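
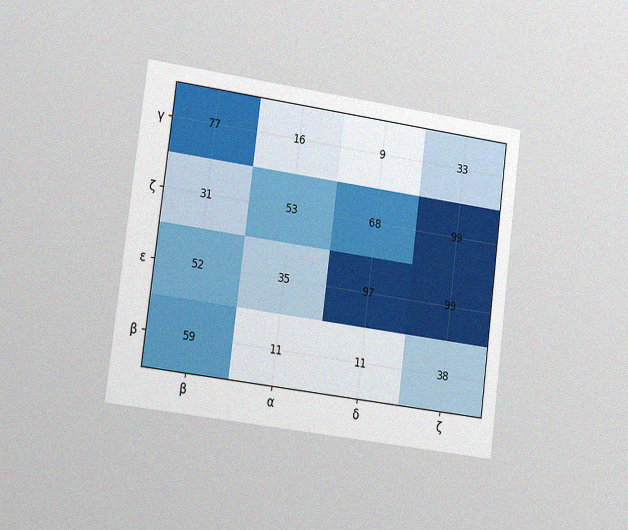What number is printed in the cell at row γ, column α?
The chart is tilted about 7° clockwise and viewed slightly from the left, with some photo noise. The (γ, α) cell reads 16.

16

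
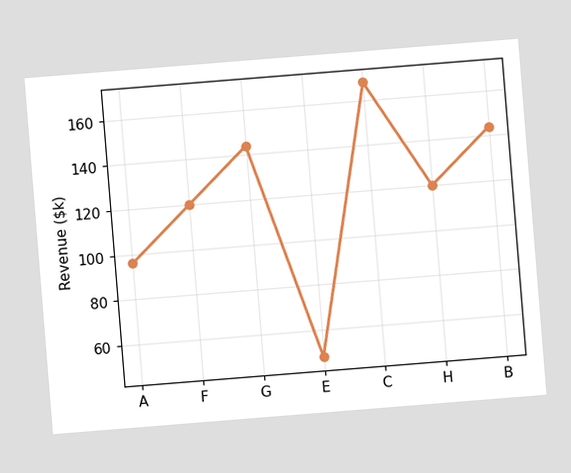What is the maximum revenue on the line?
$168k

The chart is tilted about 5° counter-clockwise. The highest point is at C, and reading across to the y-axis gives $168k.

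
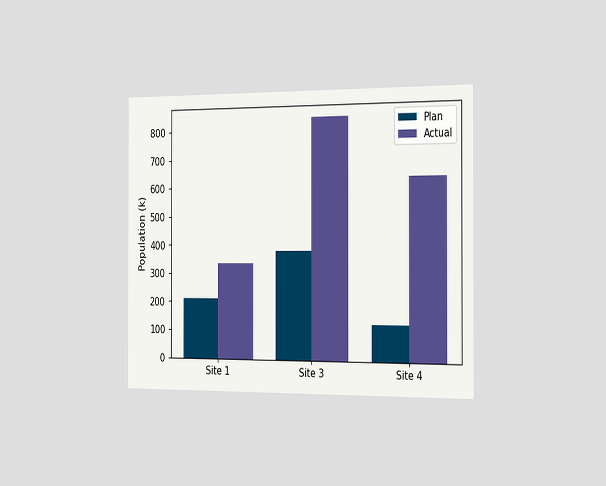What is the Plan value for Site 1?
210k

The chart is viewed slightly from the right. The Plan bar at Site 1 reaches 210k on the y-axis.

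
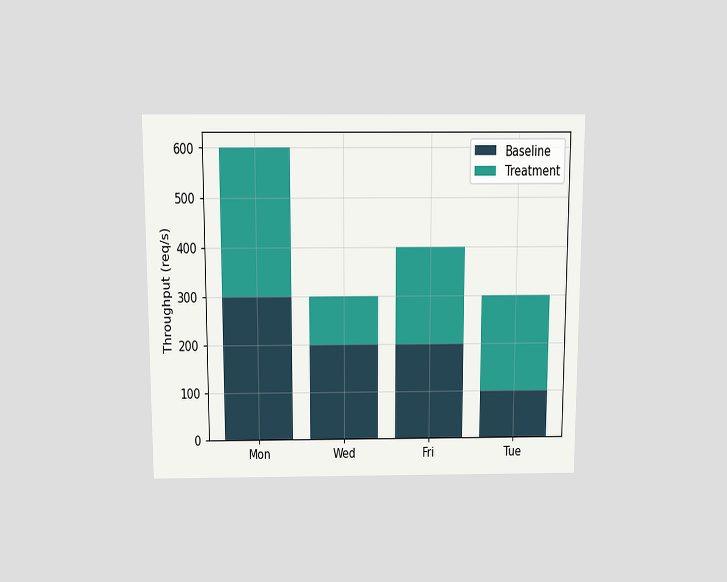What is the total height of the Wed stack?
The chart is viewed slightly from above. The Wed stack's top reaches 300req/s on the y-axis.

300req/s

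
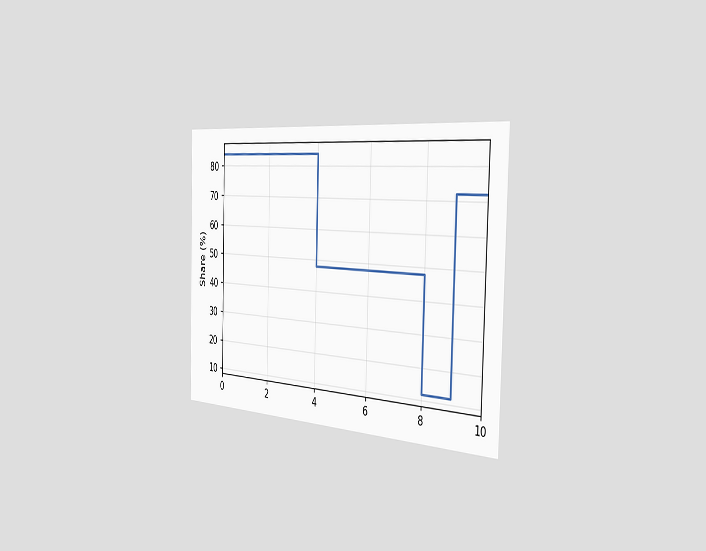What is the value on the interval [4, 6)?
The chart is viewed slightly from the right. On [4, 6) the step sits at 48%.

48%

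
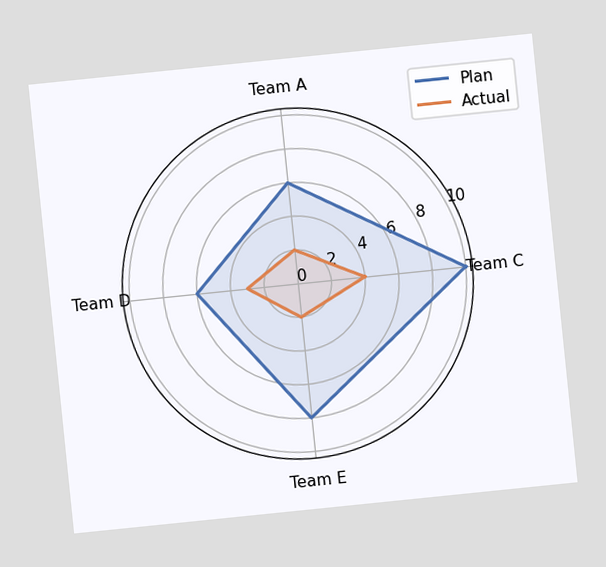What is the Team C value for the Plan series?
10

The chart is tilted about 6° counter-clockwise. On the Team C axis, Plan reaches 10.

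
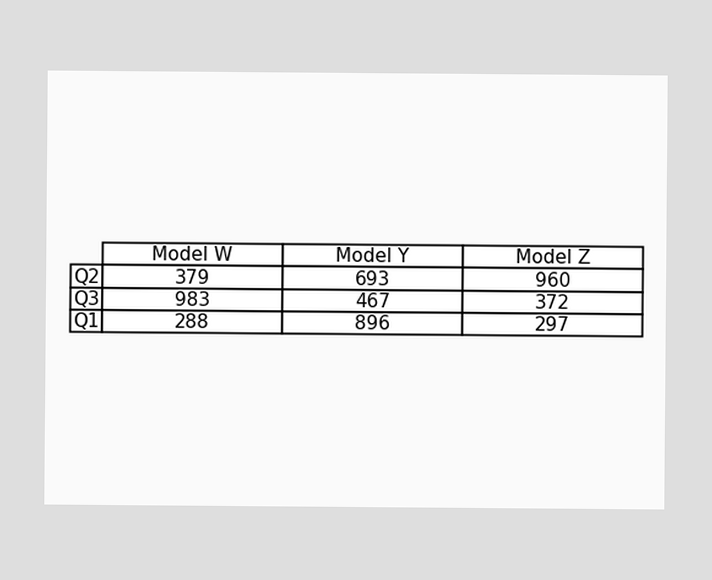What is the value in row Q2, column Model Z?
960

The (Q2, Model Z) cell reads 960.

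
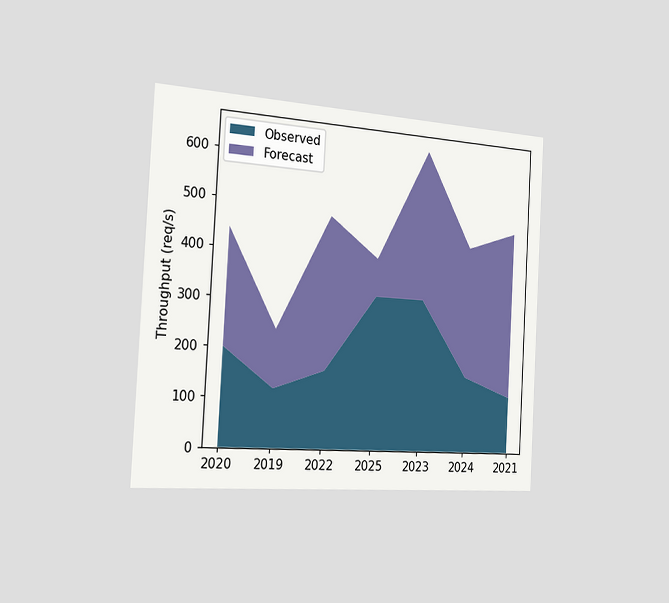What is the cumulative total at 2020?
The chart is tilted about 3° clockwise and viewed slightly from the left. The stacked total at 2020 reaches 440req/s.

440req/s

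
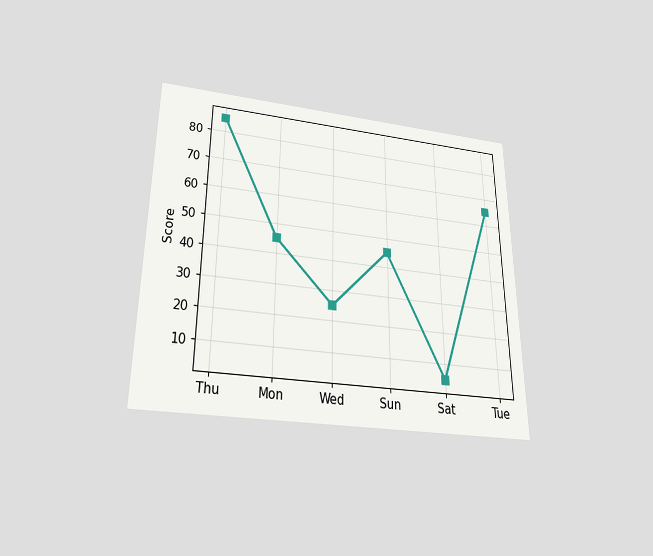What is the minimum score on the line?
The chart is viewed slightly from below. The lowest point is at Sat, and reading across to the y-axis gives 5.

5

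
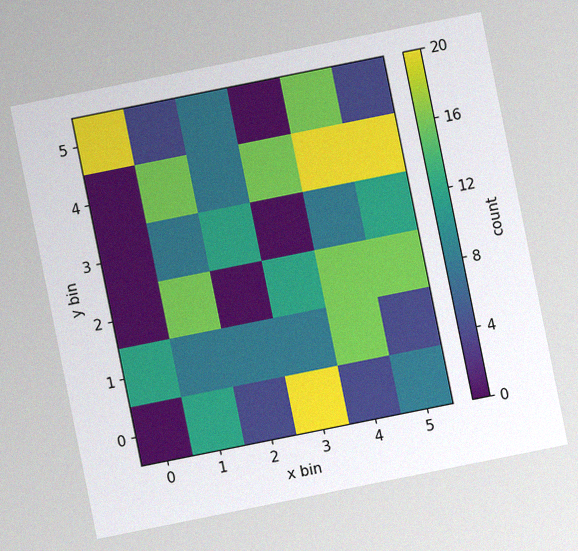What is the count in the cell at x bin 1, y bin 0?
12

The chart is tilted about 11° counter-clockwise, with some photo noise. Matching the cell (1, 0) against the colorbar gives 12.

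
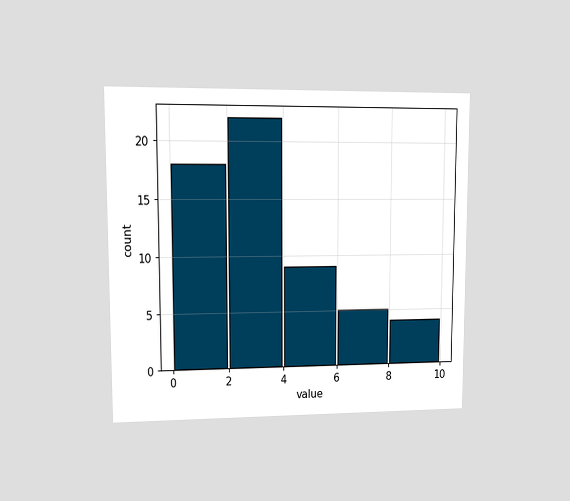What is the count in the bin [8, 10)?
4

The chart is viewed at a slight angle. The [8, 10) bin has height 4.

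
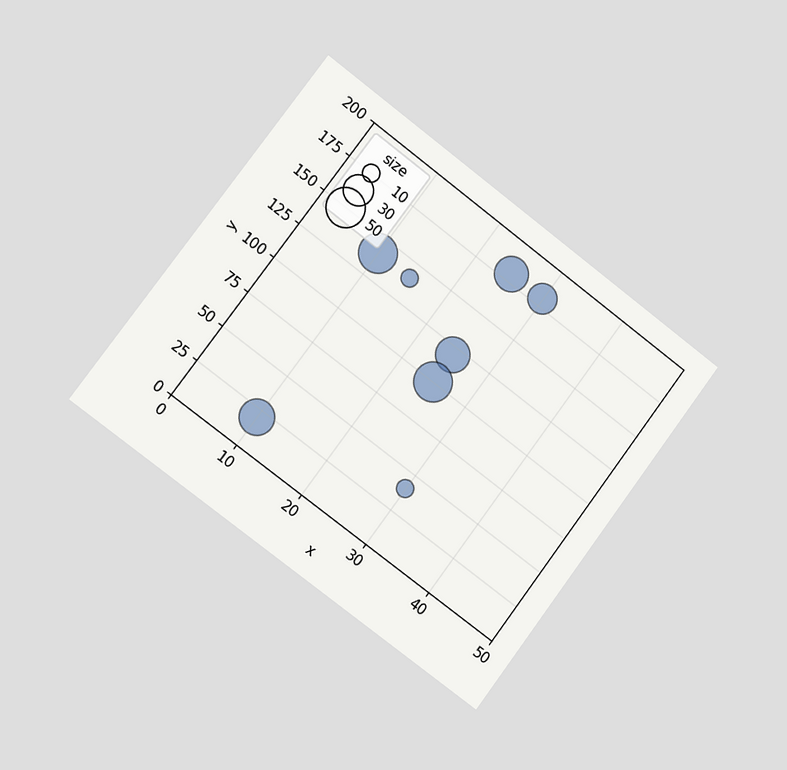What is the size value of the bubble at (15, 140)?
10

The chart is tilted about 37° clockwise and viewed slightly from the left. Matching the bubble at (15, 140) against the size legend gives 10.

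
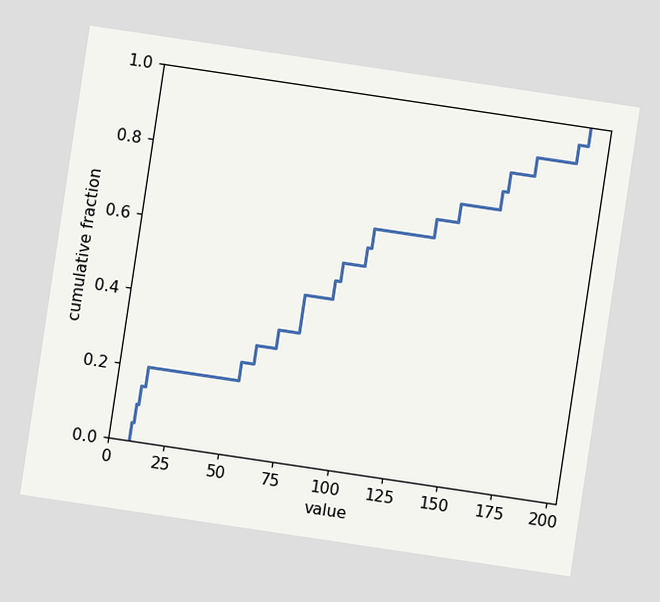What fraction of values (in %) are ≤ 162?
The chart is tilted about 8° clockwise. At x=162 the ECDF step is at 85%.

85%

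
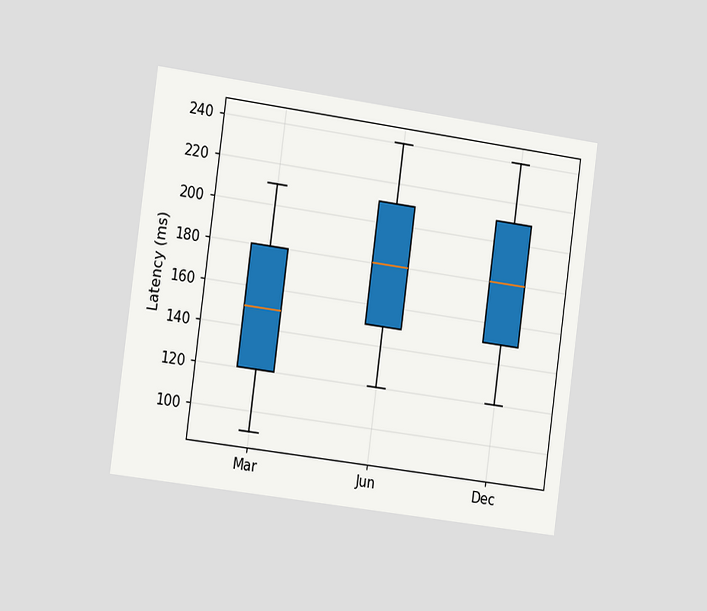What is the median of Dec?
180ms

The chart is tilted about 8° clockwise and viewed slightly from the left. The median line in the Dec box sits at 180ms.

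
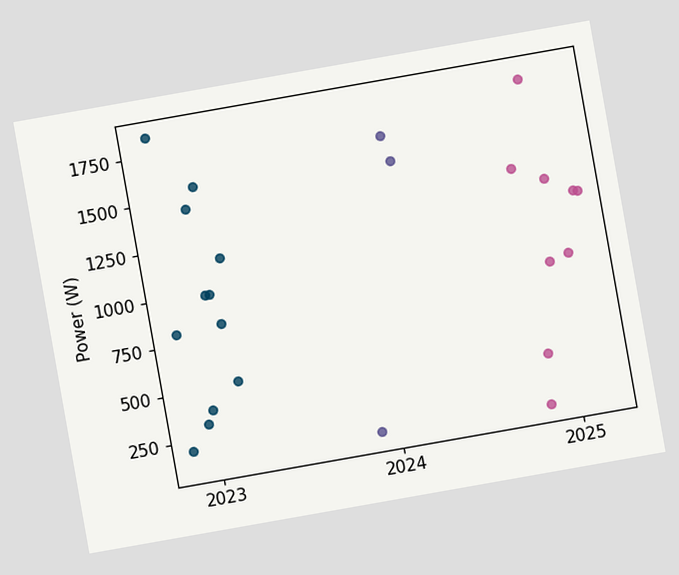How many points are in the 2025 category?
The chart is tilted about 10° counter-clockwise. Counting the markers in the 2025 column gives 9.

9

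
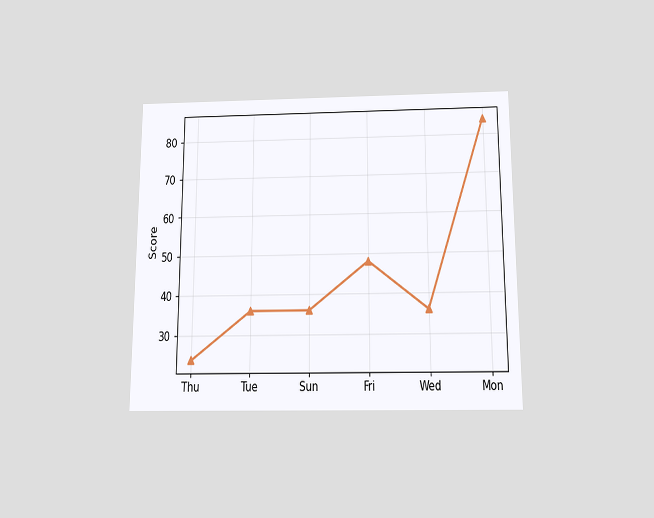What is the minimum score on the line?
The chart is viewed slightly from below. The lowest point is at Thu, and reading across to the y-axis gives 24.

24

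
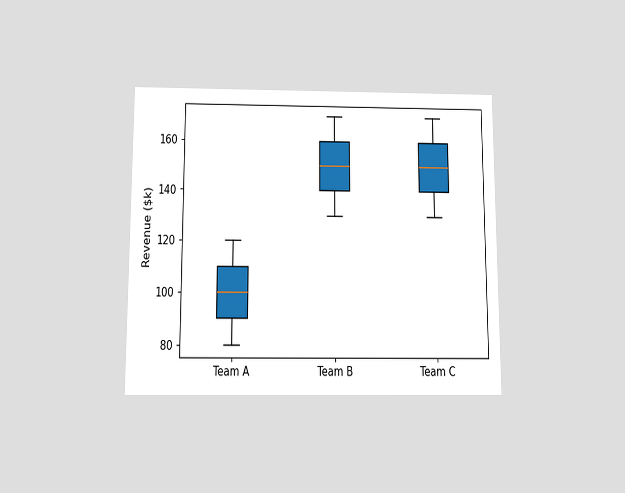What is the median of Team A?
$100k

The chart is viewed slightly from below. The median line in the Team A box sits at $100k.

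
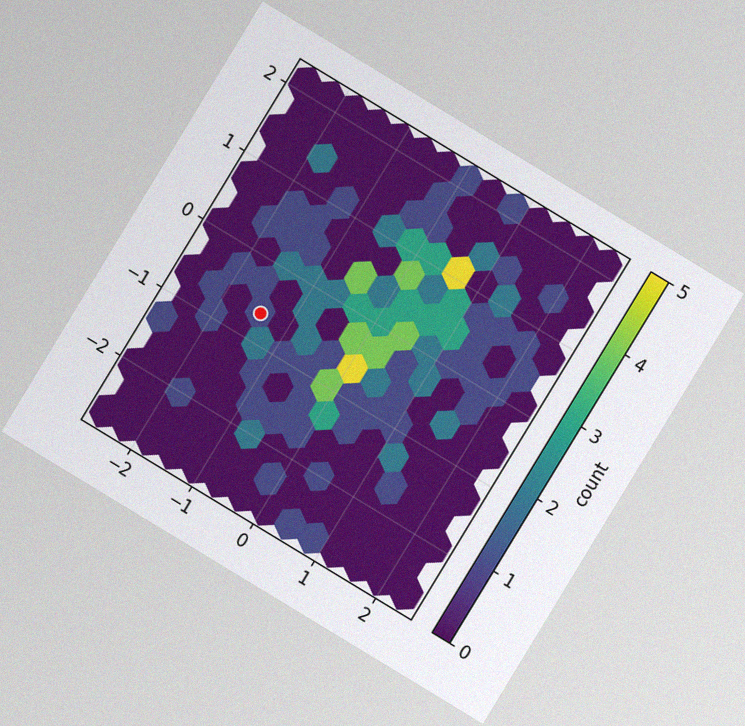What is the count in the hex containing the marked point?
1

The chart is tilted about 31° clockwise, with some photo noise. The marked hex reads 1 on the colorbar.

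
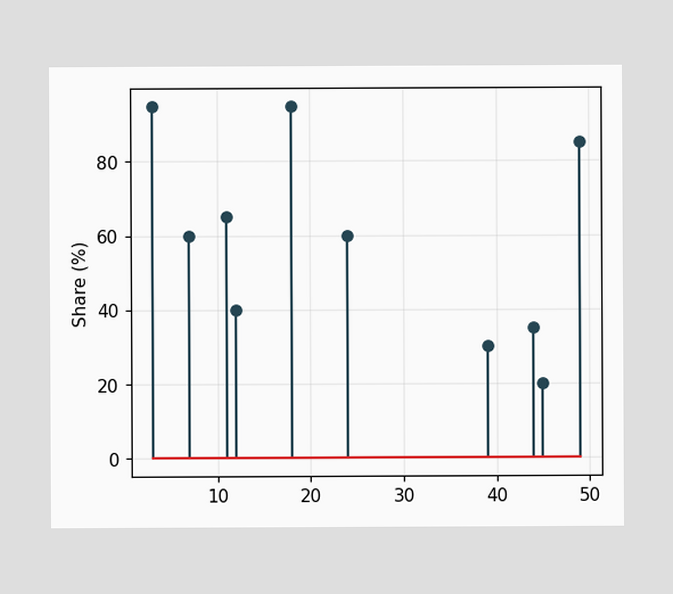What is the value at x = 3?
95%

The stem at x=3 reaches 95%.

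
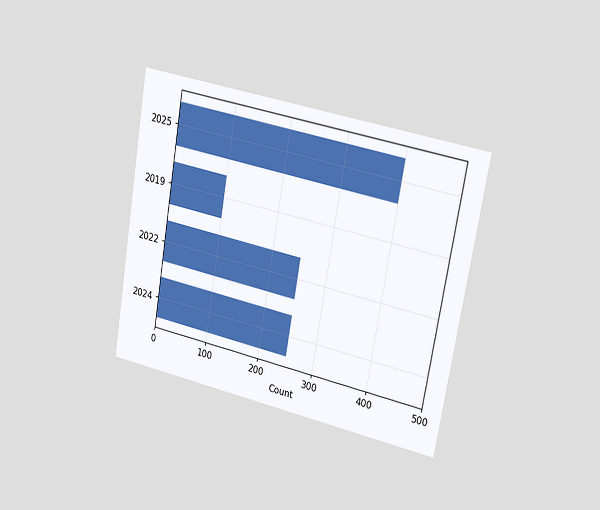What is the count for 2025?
The chart is tilted about 10° clockwise and viewed slightly from the right. Reading along the chart's x-axis, the 2025 bar reaches 400.

400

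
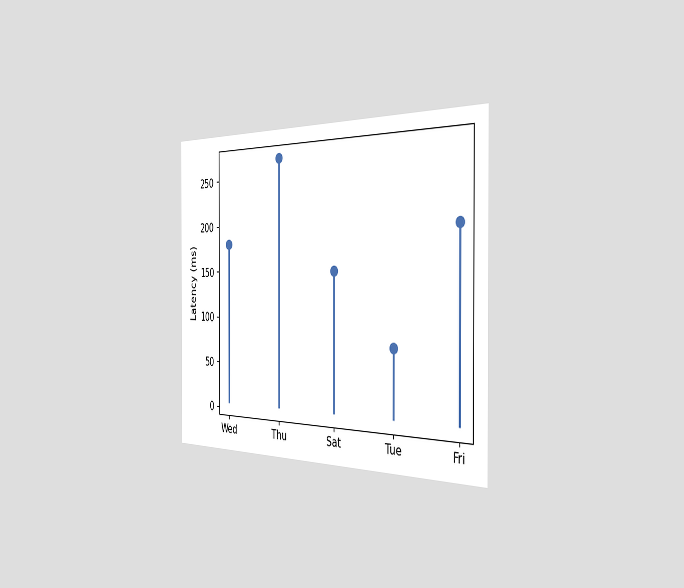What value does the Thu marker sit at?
The chart is viewed slightly from the right. The Thu marker sits at 270ms.

270ms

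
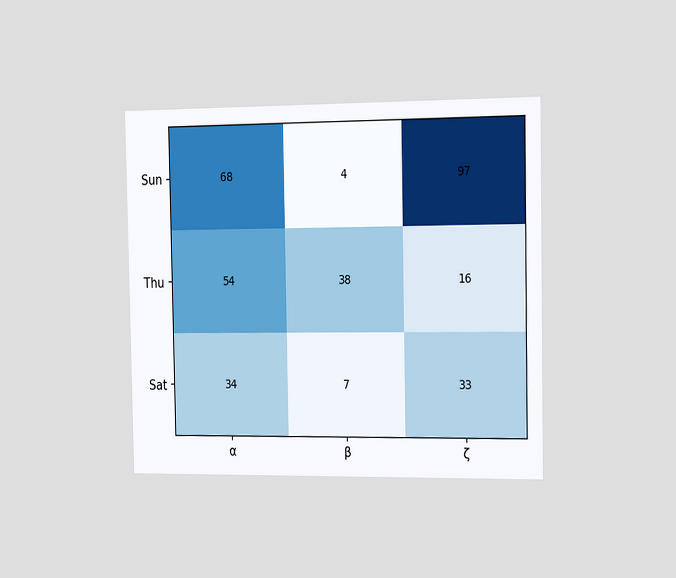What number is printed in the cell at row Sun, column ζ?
97

The chart is viewed slightly from the right. The (Sun, ζ) cell reads 97.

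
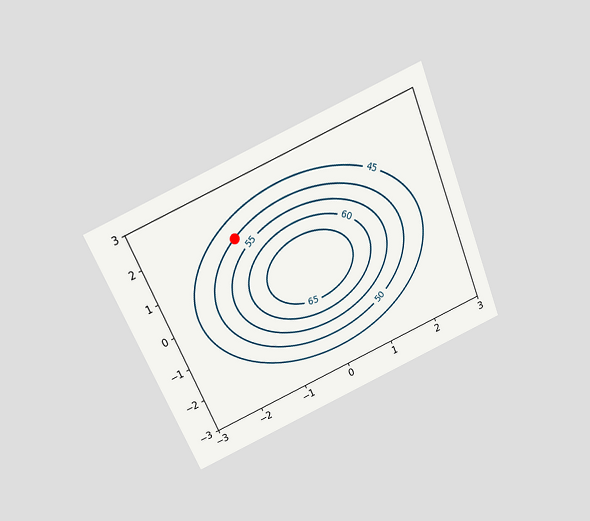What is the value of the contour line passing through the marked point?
The chart is tilted about 23° counter-clockwise and viewed slightly from above. The marked point sits on the contour labelled 50.

50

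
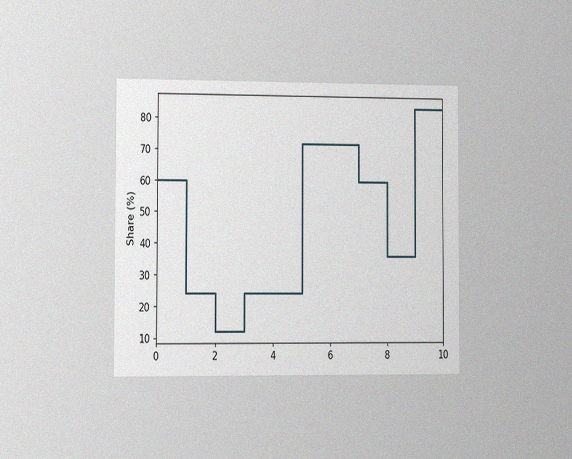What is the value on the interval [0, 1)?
The chart is viewed slightly from the left, with some photo noise. On [0, 1) the step sits at 60%.

60%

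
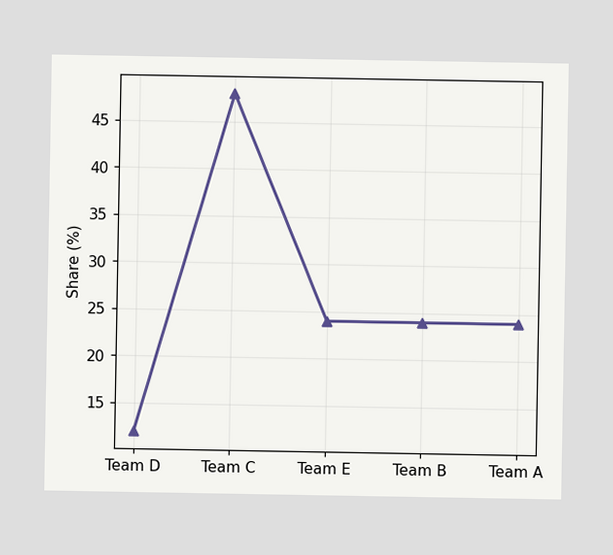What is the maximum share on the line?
The highest point is at Team C, and reading across to the y-axis gives 48%.

48%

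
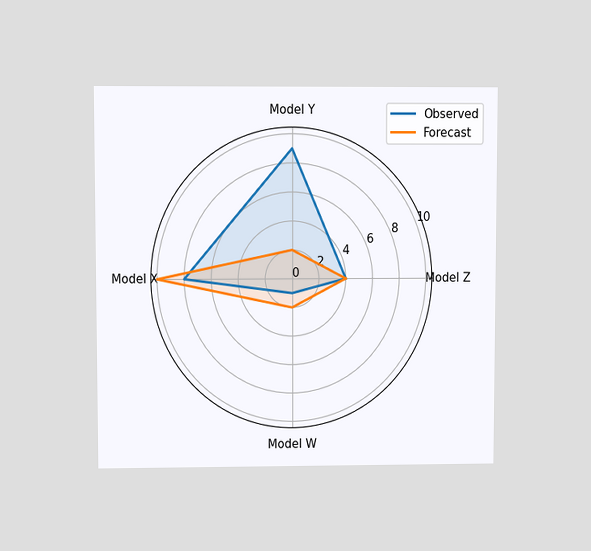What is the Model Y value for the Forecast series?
The chart is viewed at a slight angle. On the Model Y axis, Forecast reaches 2.

2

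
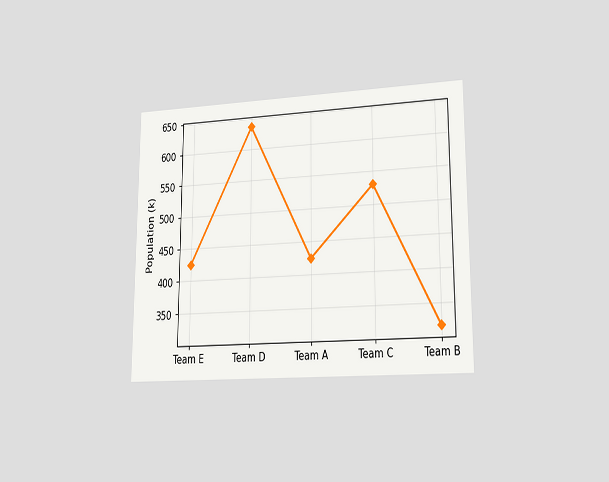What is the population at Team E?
The chart is viewed at a slight angle. At Team E, the line is at 424k.

424k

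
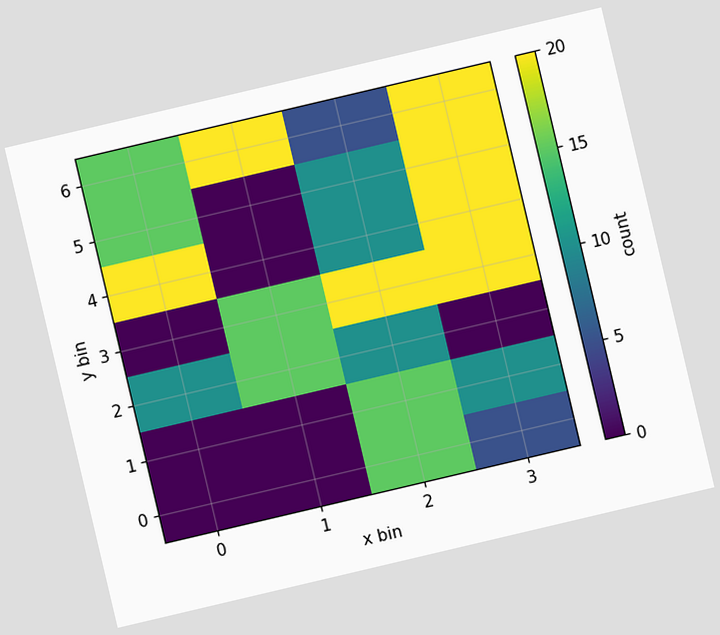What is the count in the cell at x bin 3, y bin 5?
20

The chart is tilted about 13° counter-clockwise. Matching the cell (3, 5) against the colorbar gives 20.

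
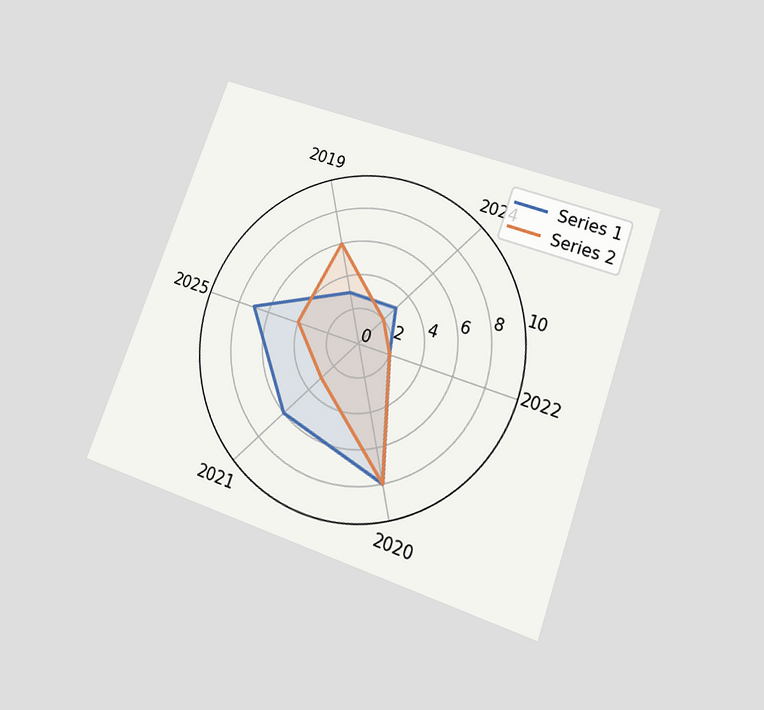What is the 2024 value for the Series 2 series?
The chart is tilted about 20° clockwise and viewed slightly from below. On the 2024 axis, Series 2 reaches 2.

2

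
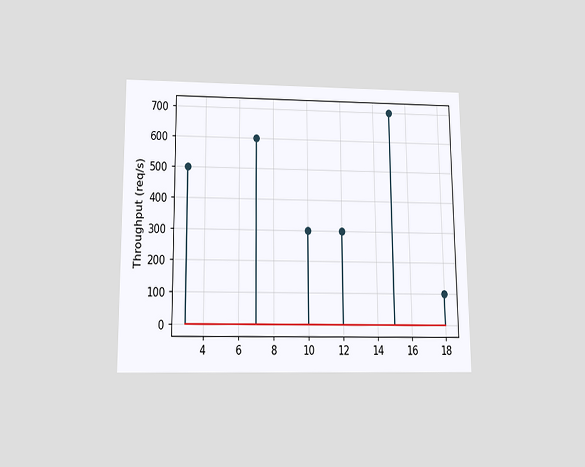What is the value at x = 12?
300req/s

The chart is viewed slightly from below. The stem at x=12 reaches 300req/s.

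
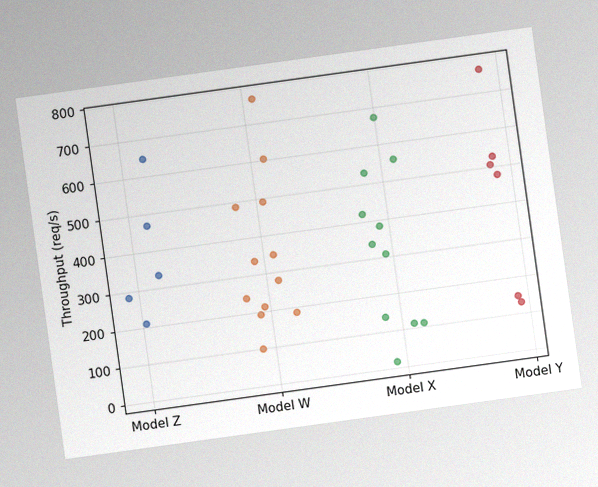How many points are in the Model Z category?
The chart is tilted about 8° counter-clockwise, with some photo noise. Counting the markers in the Model Z column gives 5.

5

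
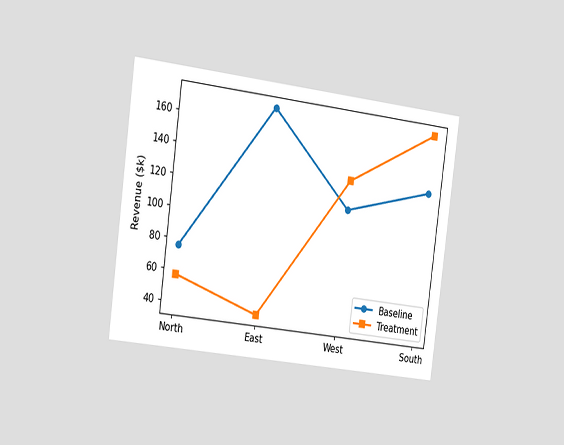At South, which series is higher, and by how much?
Treatment, by $38k

The chart is tilted about 7° clockwise and viewed slightly from the left. At South, Treatment sits above the other line by $38k.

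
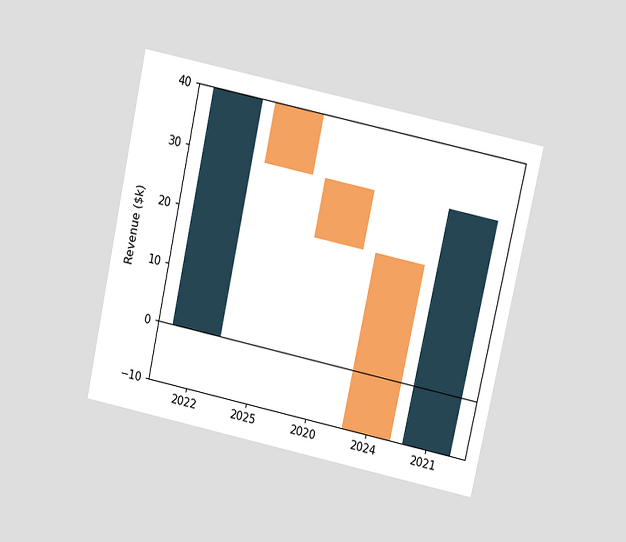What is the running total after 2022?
$40k

The chart is tilted about 12° clockwise and viewed at a slight angle. After 2022 the running total reaches $40k.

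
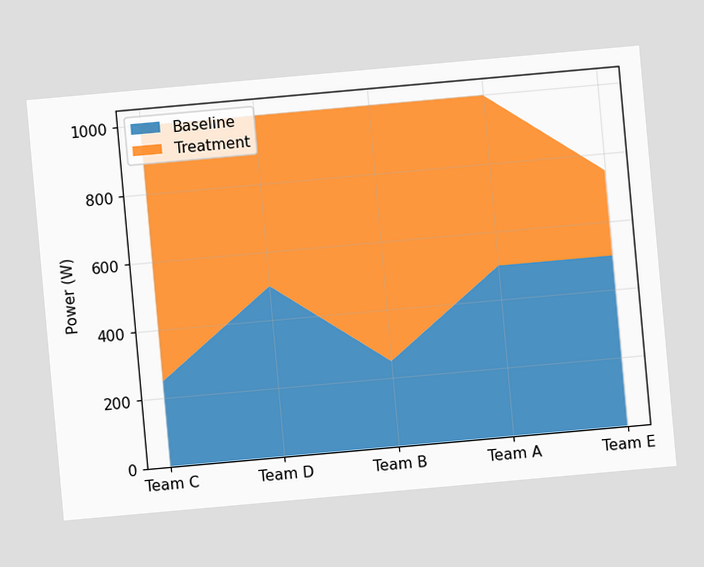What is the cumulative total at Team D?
The chart is tilted about 5° counter-clockwise. The stacked total at Team D reaches 1000W.

1000W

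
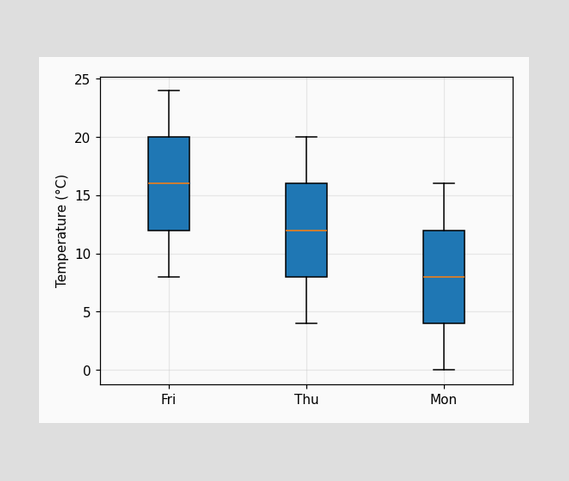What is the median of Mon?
8°C

The median line in the Mon box sits at 8°C.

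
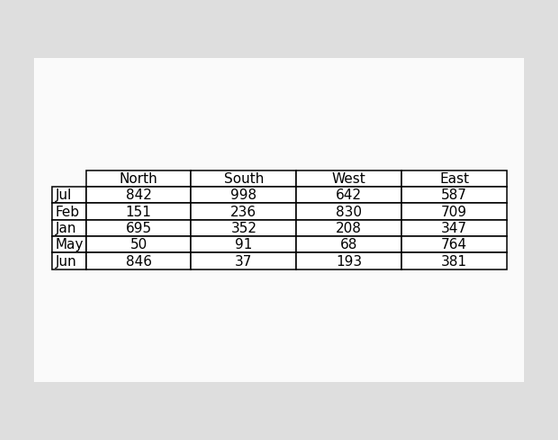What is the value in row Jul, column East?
The (Jul, East) cell reads 587.

587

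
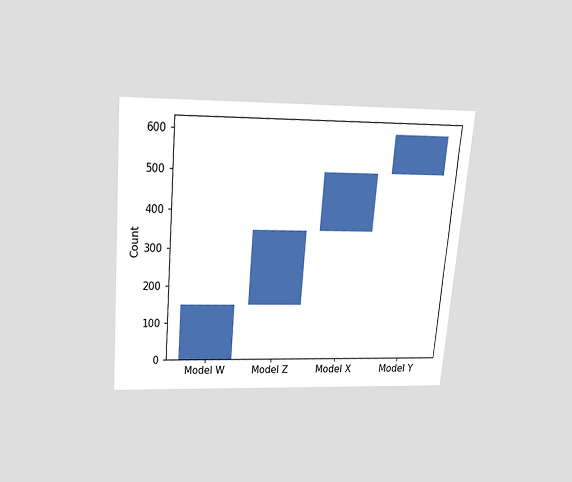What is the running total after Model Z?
The chart is tilted about 5° clockwise and viewed slightly from above. After Model Z the running total reaches 350.

350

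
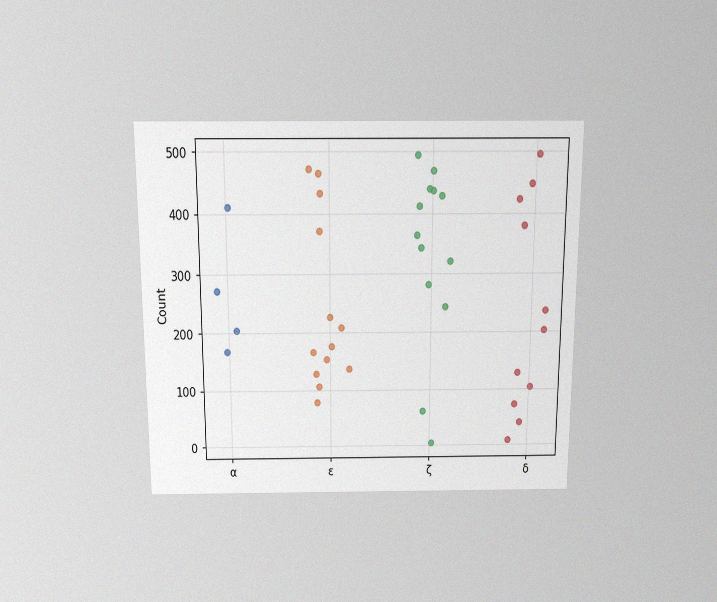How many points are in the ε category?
13

The chart is viewed slightly from above, with some photo noise. Counting the markers in the ε column gives 13.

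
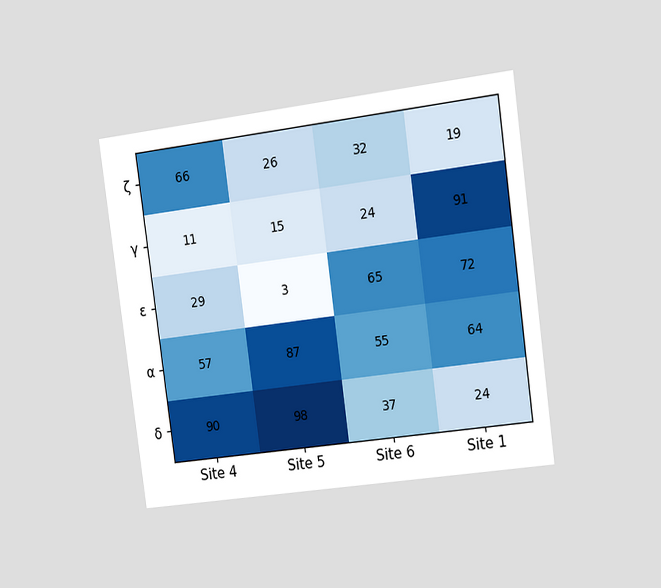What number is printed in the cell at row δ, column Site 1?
The chart is tilted about 8° counter-clockwise and viewed slightly from the right. The (δ, Site 1) cell reads 24.

24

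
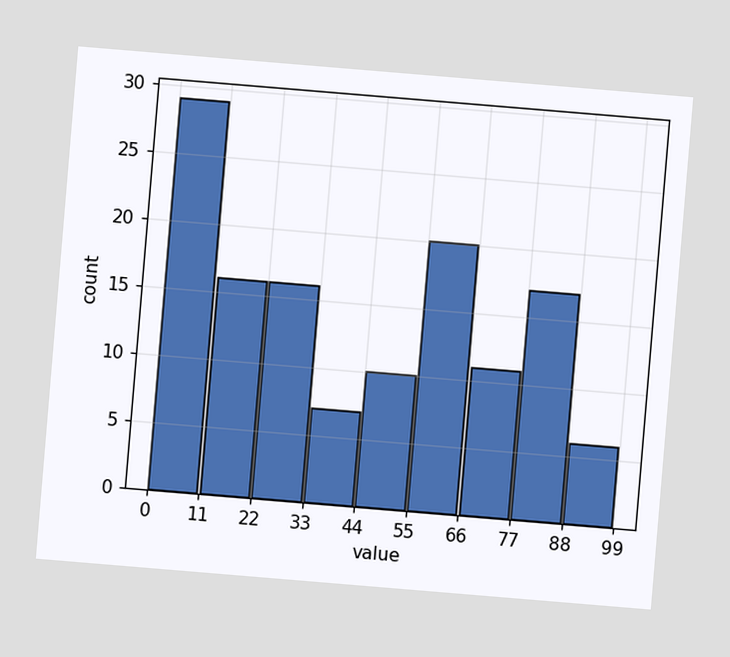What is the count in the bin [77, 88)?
17

The chart is tilted about 5° clockwise. The [77, 88) bin has height 17.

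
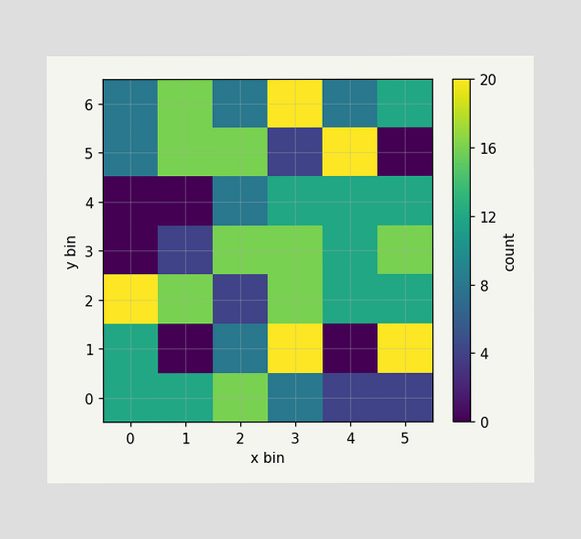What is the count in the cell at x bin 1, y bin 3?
4

Matching the cell (1, 3) against the colorbar gives 4.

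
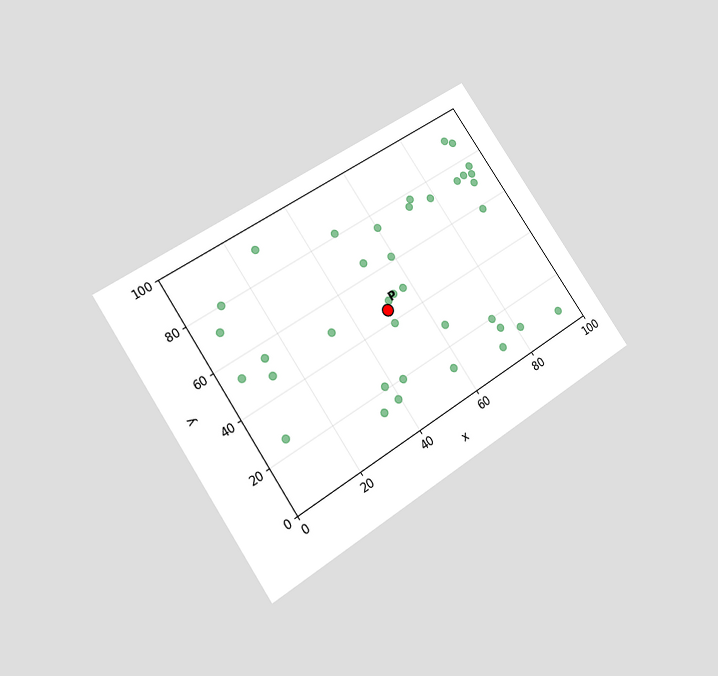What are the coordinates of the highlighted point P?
(50, 45)

The chart is tilted about 34° counter-clockwise and viewed at a slight angle. Following the gridlines from P to each axis, P sits at (50, 45).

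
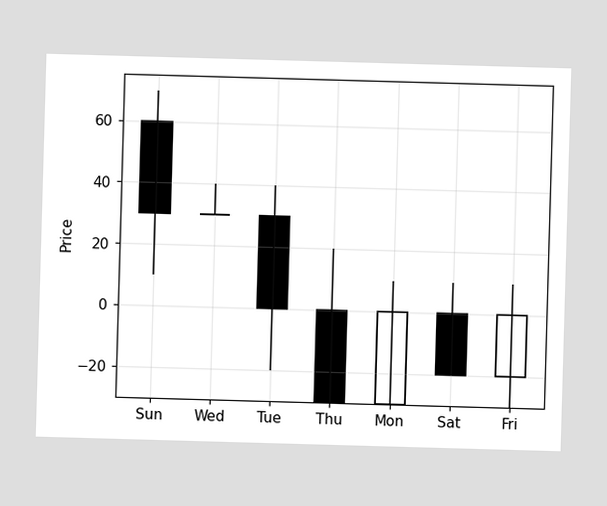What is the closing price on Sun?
The Sun candle closes at 30.

30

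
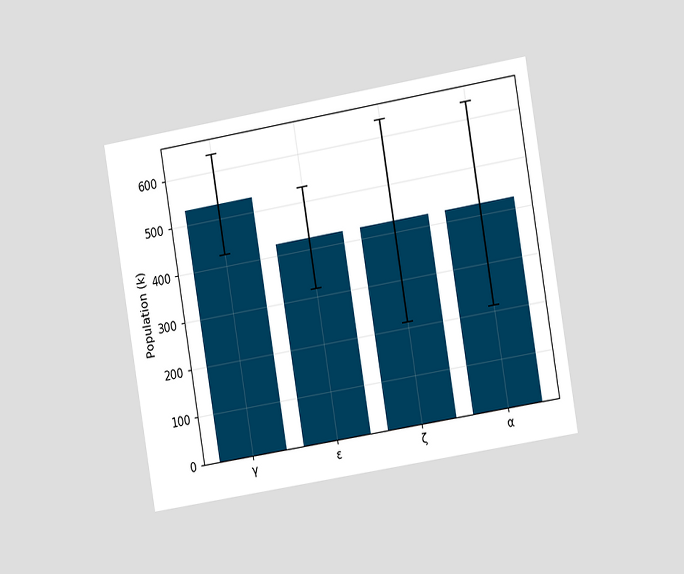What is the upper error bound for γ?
The chart is tilted about 9° counter-clockwise and viewed slightly from the right. The γ bar's upper whisker reaches 636k.

636k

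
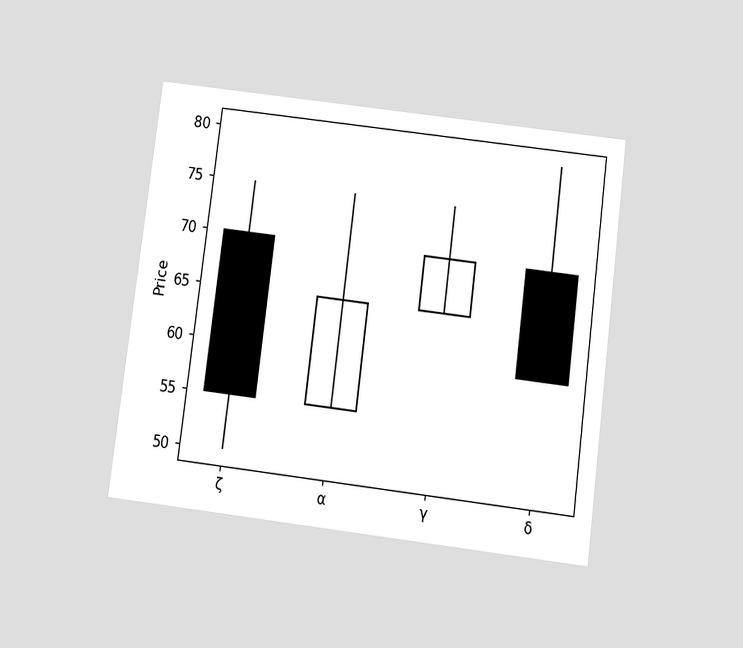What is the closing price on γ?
The chart is tilted about 7° clockwise and viewed slightly from below. The γ candle closes at 70.

70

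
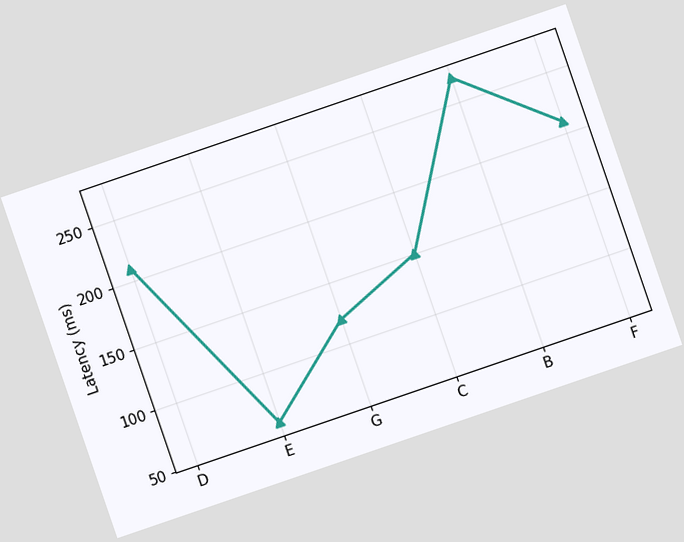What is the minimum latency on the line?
The chart is tilted about 19° counter-clockwise. The lowest point is at E, and reading across to the y-axis gives 60ms.

60ms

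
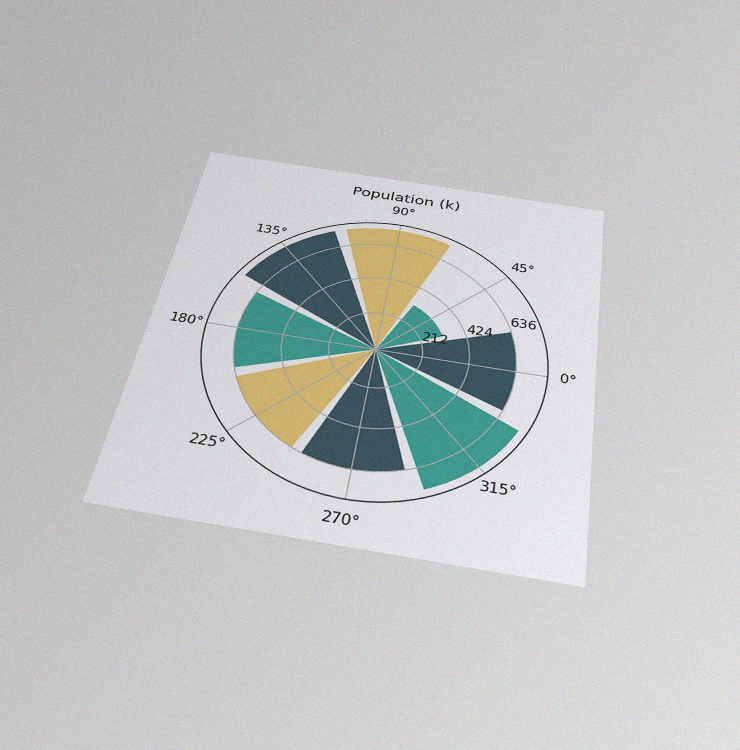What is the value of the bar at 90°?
The chart is tilted about 9° clockwise and viewed slightly from below, with some photo noise. The bar at 90° reaches 742k on the radial axis.

742k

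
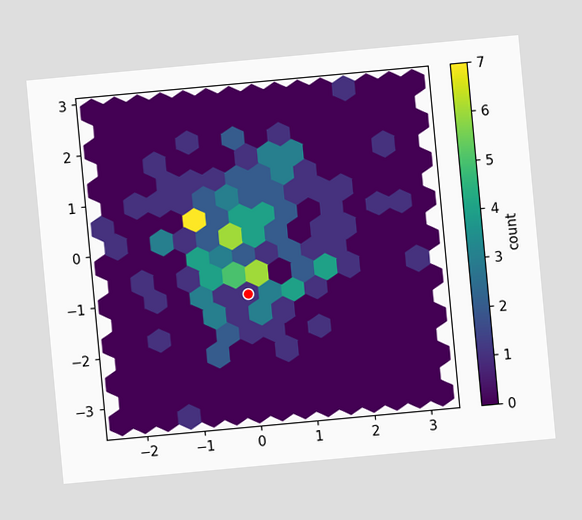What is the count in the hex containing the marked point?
The chart is tilted about 5° counter-clockwise. The marked hex reads 1 on the colorbar.

1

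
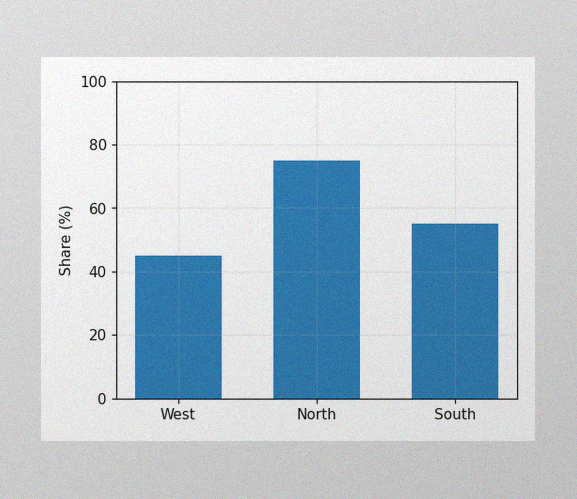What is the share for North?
75%

The image has some photo noise and uneven lighting. Reading along the chart's y-axis, the North bar reaches 75%.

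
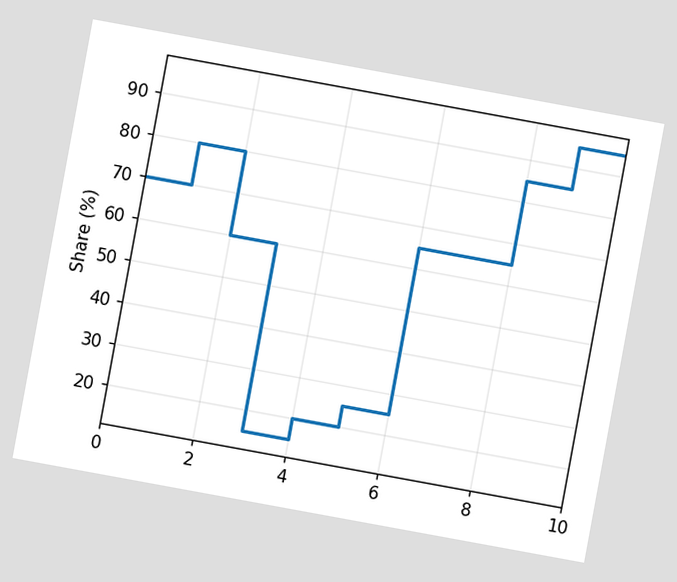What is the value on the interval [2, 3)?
60%

The chart is tilted about 10° clockwise. On [2, 3) the step sits at 60%.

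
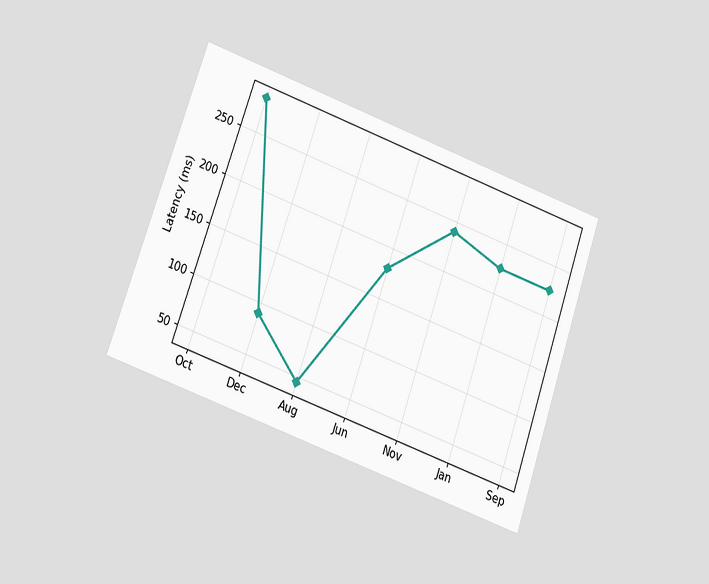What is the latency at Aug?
The chart is tilted about 19° clockwise and viewed at a slight angle. At Aug, the line is at 45ms.

45ms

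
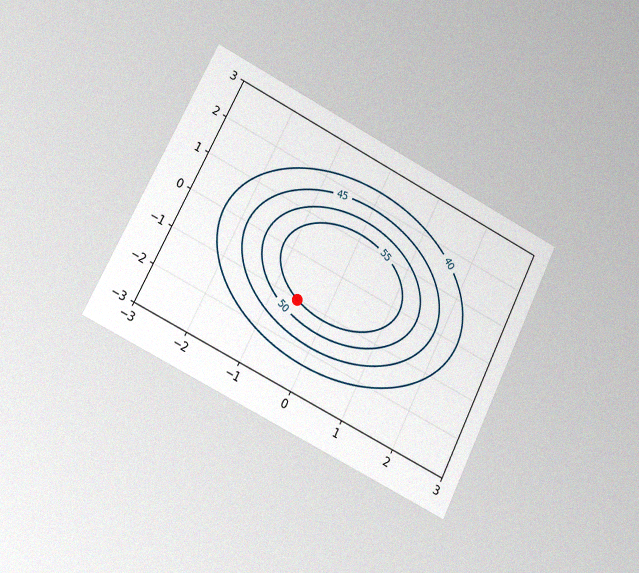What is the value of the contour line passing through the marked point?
The chart is tilted about 27° clockwise and viewed at a slight angle, with some photo noise. The marked point sits on the contour labelled 55.

55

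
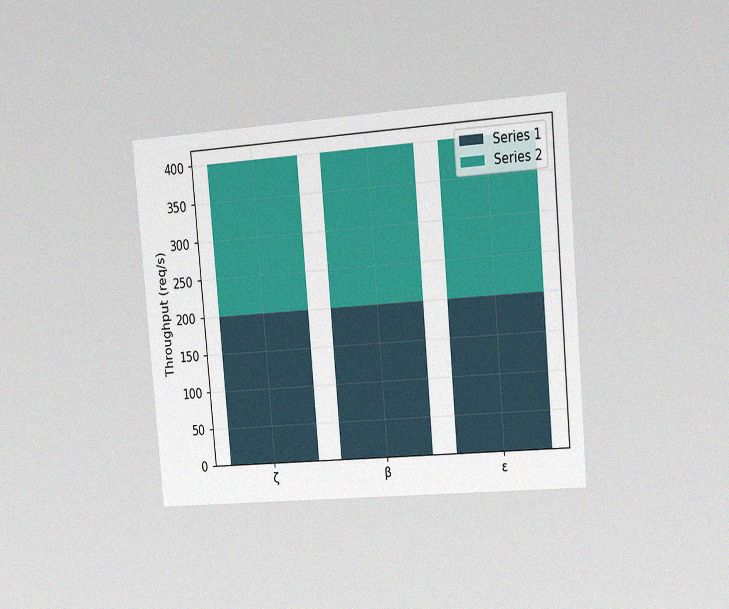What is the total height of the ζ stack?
The chart is tilted about 5° counter-clockwise and viewed slightly from the right, with some photo noise. The ζ stack's top reaches 400req/s on the y-axis.

400req/s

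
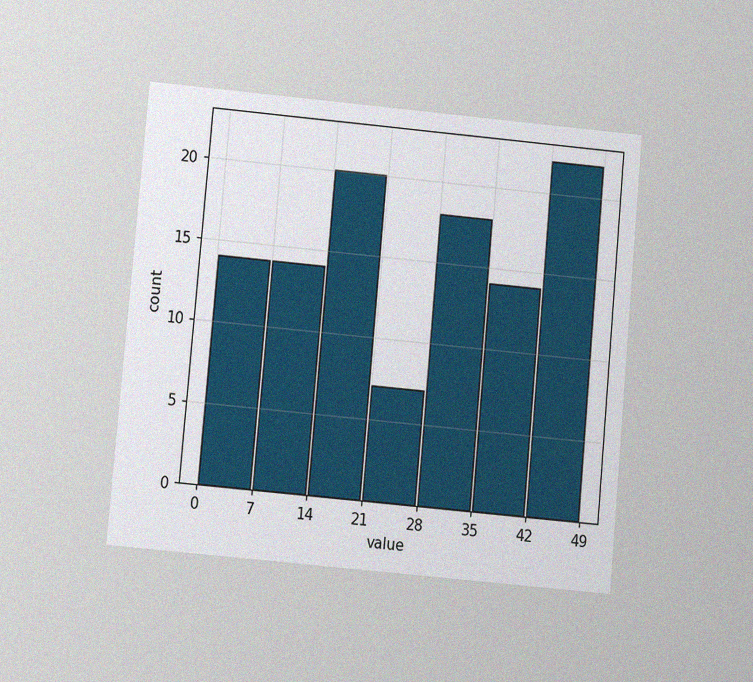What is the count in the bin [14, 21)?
20

The chart is tilted about 5° clockwise and viewed at a slight angle, with some photo noise. The [14, 21) bin has height 20.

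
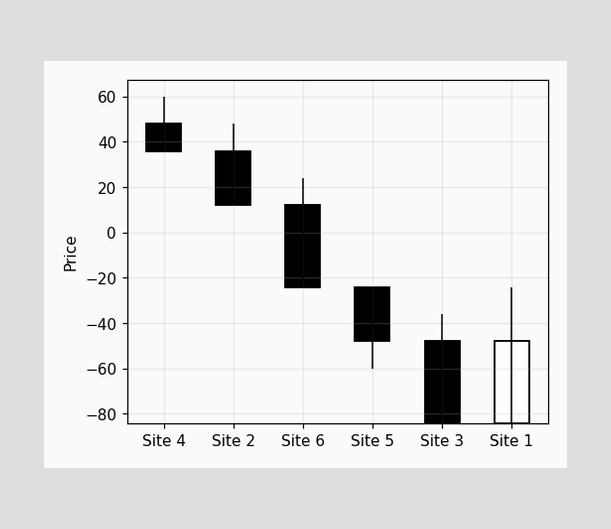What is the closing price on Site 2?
The Site 2 candle closes at 12.

12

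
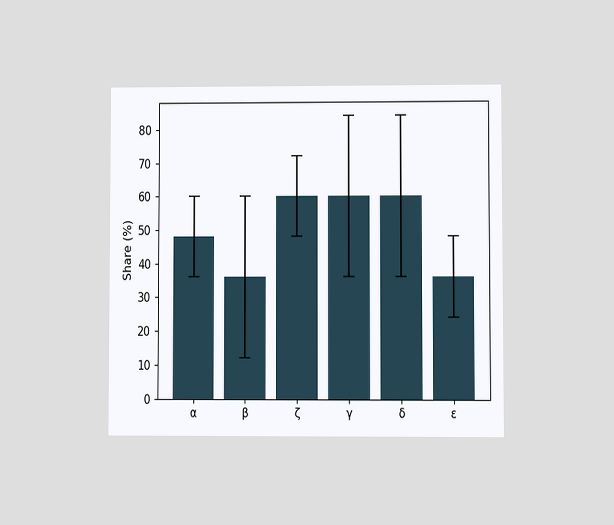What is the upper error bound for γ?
The chart is viewed at a slight angle. The γ bar's upper whisker reaches 84%.

84%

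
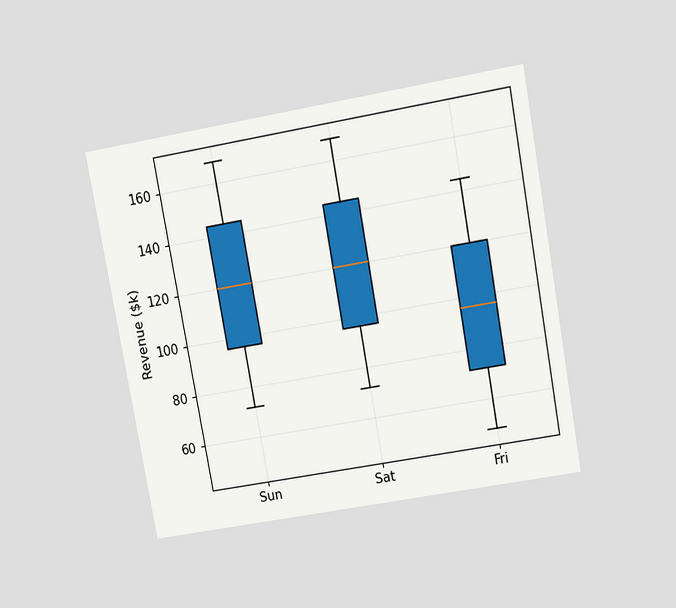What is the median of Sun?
$120k

The chart is tilted about 10° counter-clockwise and viewed slightly from above. The median line in the Sun box sits at $120k.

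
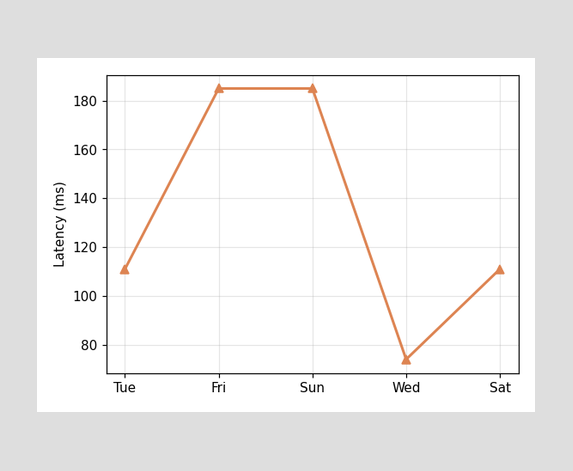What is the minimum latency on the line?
The lowest point is at Wed, and reading across to the y-axis gives 74ms.

74ms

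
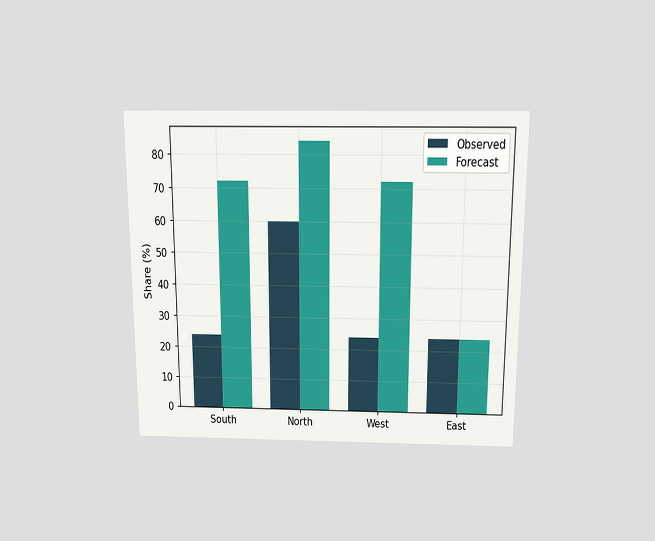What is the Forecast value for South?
The chart is viewed slightly from above. The Forecast bar at South reaches 72% on the y-axis.

72%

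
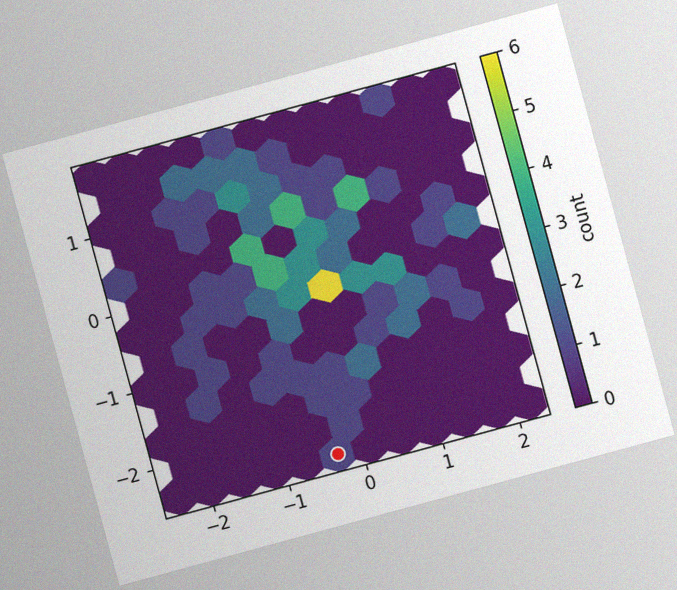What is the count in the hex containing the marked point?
1

The chart is tilted about 15° counter-clockwise, with some photo noise. The marked hex reads 1 on the colorbar.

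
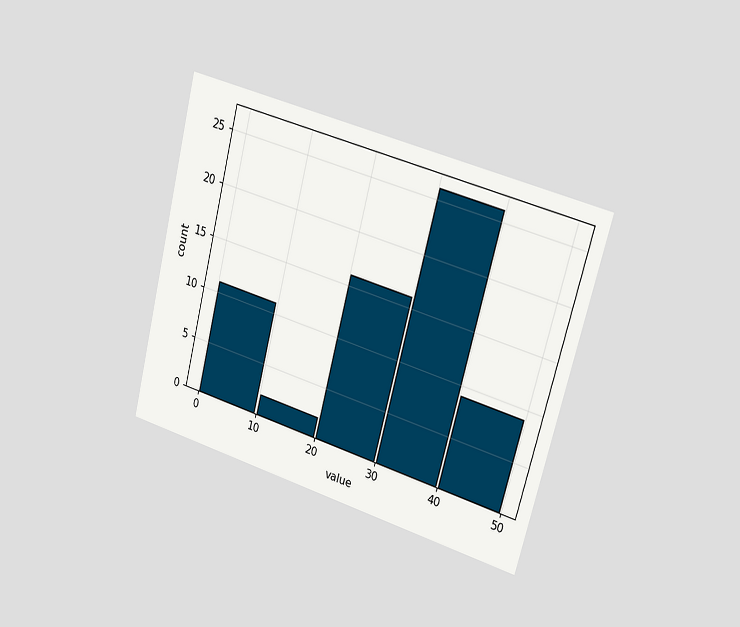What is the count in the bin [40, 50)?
9

The chart is tilted about 15° clockwise and viewed slightly from the right. The [40, 50) bin has height 9.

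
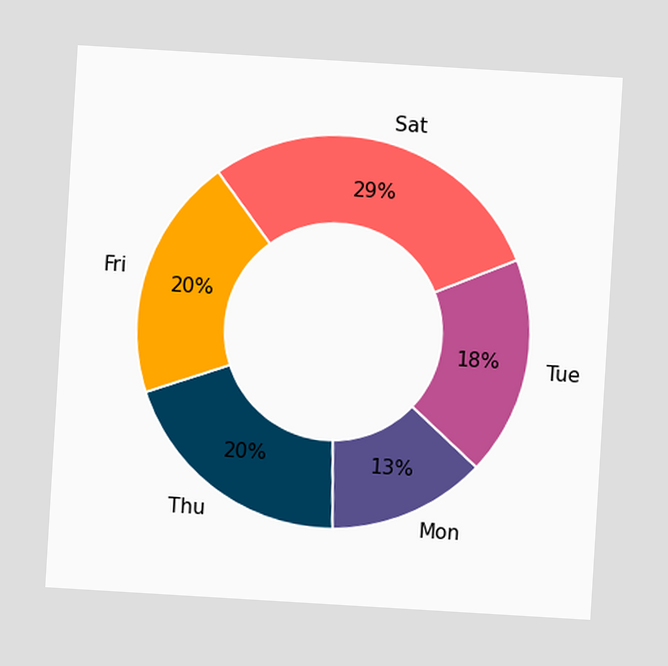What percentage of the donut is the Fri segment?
20%

The chart is tilted about 3° clockwise. The Fri segment takes up 20% of the ring.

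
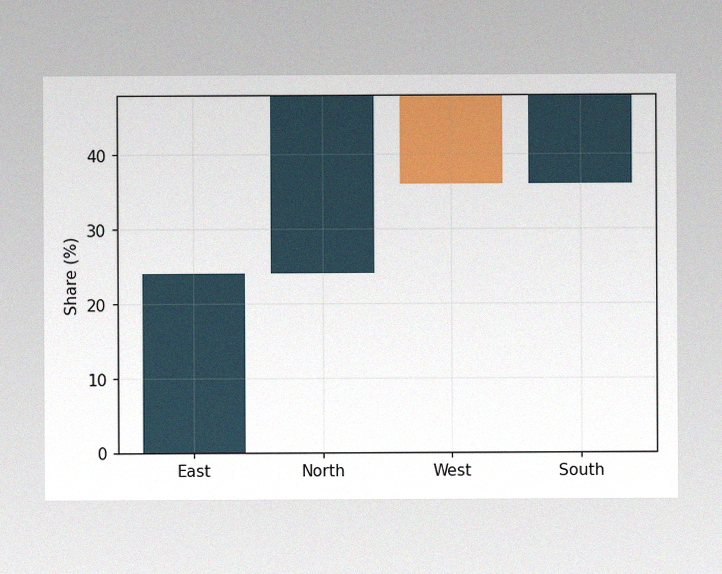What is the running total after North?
The image has some photo noise and uneven lighting. After North the running total reaches 48%.

48%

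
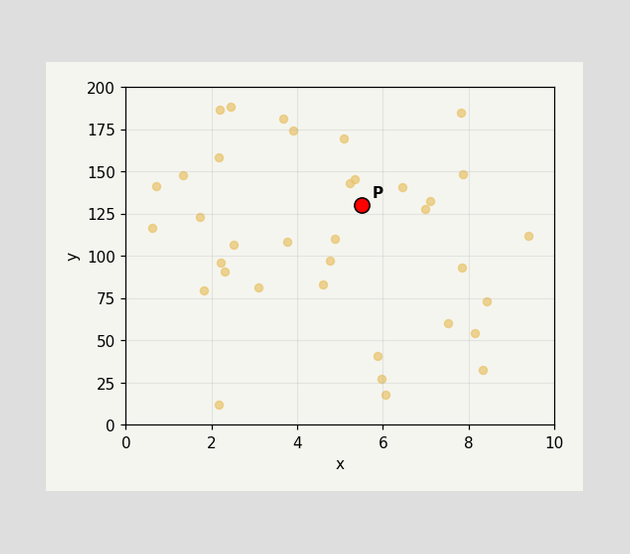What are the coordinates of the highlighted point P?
Following the gridlines from P to each axis, P sits at (5.5, 130).

(5.5, 130)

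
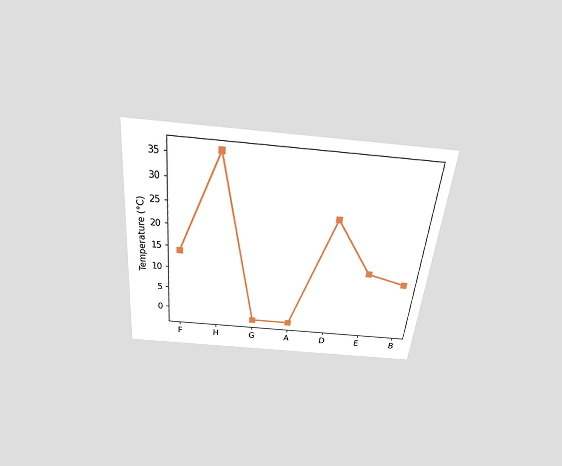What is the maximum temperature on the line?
The chart is tilted about 6° clockwise and viewed slightly from above. The highest point is at H, and reading across to the y-axis gives 36°C.

36°C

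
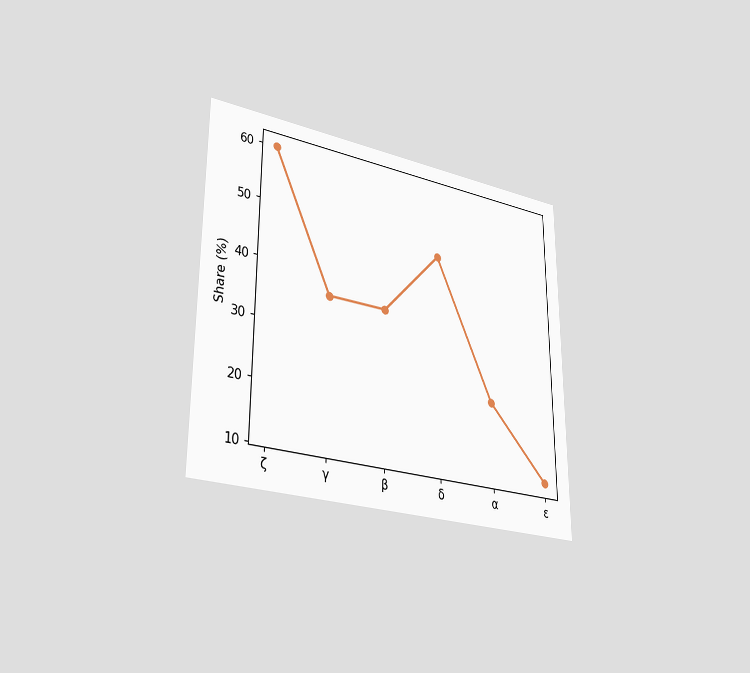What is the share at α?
The chart is viewed slightly from the left. At α, the line is at 24%.

24%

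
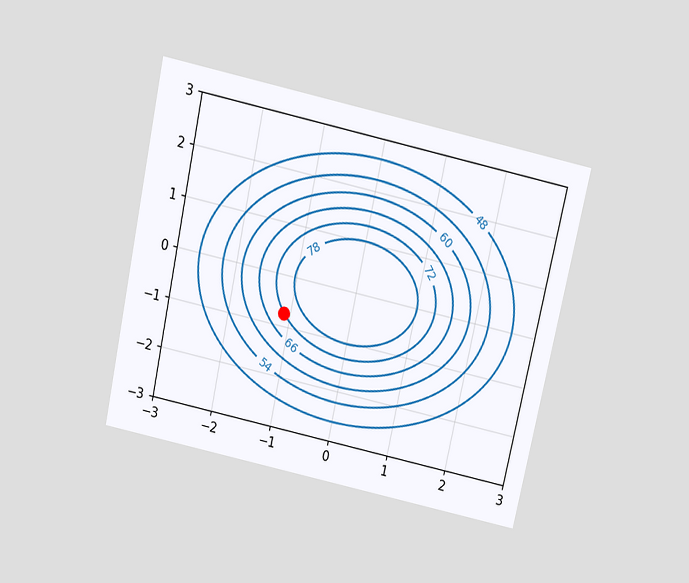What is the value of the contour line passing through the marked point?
The chart is tilted about 12° clockwise and viewed slightly from above. The marked point sits on the contour labelled 72.

72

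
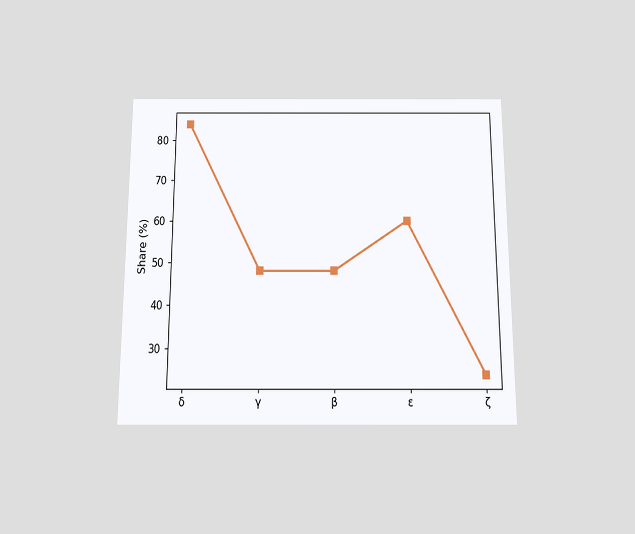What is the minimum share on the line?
The chart is viewed slightly from below. The lowest point is at ζ, and reading across to the y-axis gives 24%.

24%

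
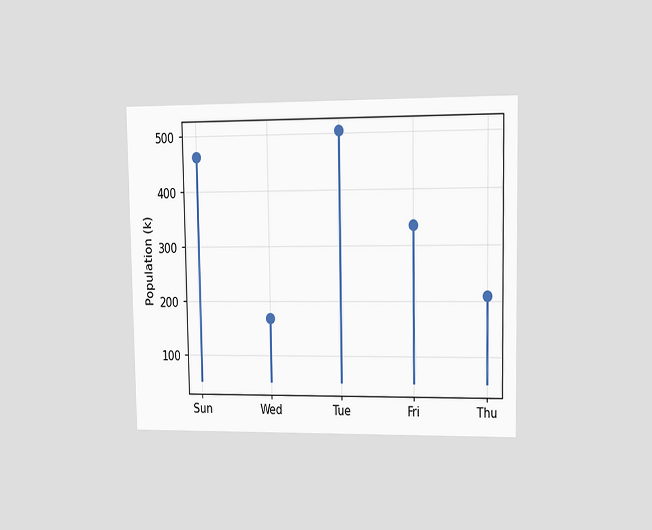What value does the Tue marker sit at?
504k

The chart is viewed slightly from the right. The Tue marker sits at 504k.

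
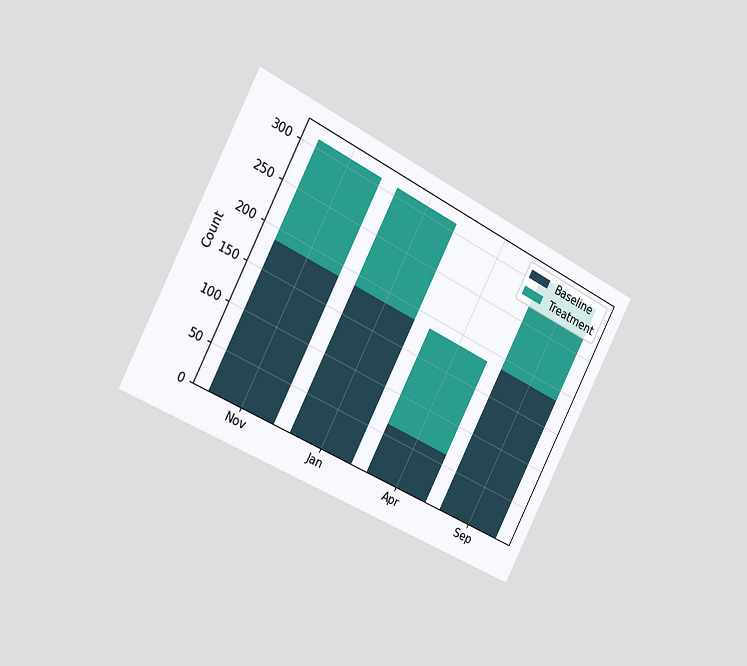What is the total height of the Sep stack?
310

The chart is tilted about 27° clockwise and viewed slightly from the left. The Sep stack's top reaches 310 on the y-axis.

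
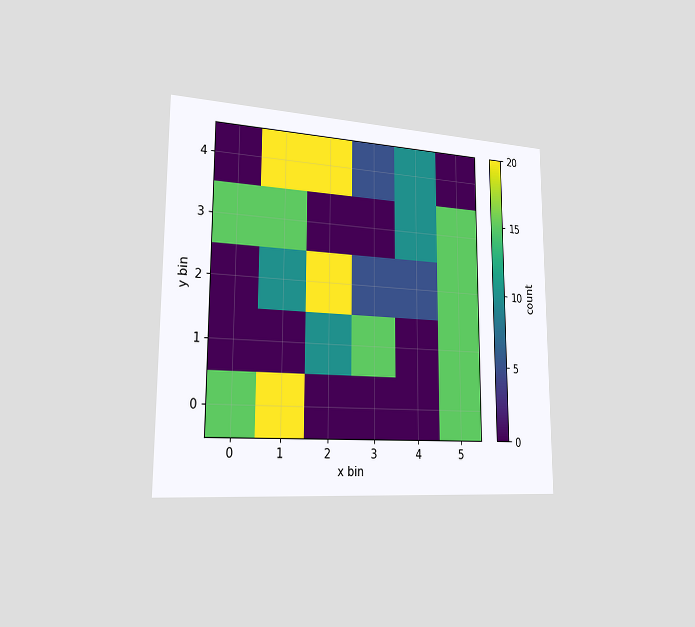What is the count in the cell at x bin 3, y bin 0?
0

The chart is viewed slightly from the left. Matching the cell (3, 0) against the colorbar gives 0.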